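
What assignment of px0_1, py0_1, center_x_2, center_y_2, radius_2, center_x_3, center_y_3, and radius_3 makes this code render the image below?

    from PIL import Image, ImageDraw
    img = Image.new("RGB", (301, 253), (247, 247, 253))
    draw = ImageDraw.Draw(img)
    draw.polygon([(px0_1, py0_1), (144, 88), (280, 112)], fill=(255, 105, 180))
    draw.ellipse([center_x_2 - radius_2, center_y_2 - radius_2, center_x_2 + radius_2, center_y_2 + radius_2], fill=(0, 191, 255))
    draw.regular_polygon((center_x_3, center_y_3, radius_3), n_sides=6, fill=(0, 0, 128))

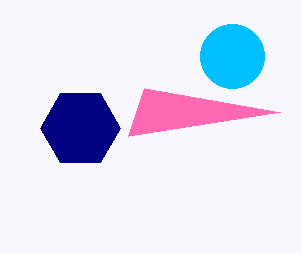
px0_1 = 128
py0_1 = 136
center_x_2 = 232
center_y_2 = 56
radius_2 = 32
center_x_3 = 80
center_y_3 = 128
radius_3 = 40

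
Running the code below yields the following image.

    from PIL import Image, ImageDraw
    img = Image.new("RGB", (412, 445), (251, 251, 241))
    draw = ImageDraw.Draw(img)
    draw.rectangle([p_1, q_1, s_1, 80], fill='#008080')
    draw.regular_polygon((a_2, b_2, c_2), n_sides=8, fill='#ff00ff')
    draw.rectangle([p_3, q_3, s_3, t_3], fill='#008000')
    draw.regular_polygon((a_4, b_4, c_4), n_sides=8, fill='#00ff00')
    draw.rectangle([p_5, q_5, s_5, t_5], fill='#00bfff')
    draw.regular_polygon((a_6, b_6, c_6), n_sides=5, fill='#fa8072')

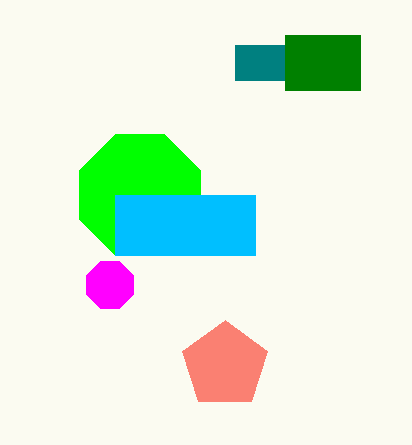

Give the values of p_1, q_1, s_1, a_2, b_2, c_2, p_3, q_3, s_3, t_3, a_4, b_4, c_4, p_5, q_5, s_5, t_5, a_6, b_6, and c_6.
p_1 = 235; q_1 = 45; s_1 = 285; a_2 = 110; b_2 = 285; c_2 = 25; p_3 = 285; q_3 = 35; s_3 = 360; t_3 = 90; a_4 = 140; b_4 = 195; c_4 = 65; p_5 = 115; q_5 = 195; s_5 = 255; t_5 = 255; a_6 = 225; b_6 = 365; c_6 = 45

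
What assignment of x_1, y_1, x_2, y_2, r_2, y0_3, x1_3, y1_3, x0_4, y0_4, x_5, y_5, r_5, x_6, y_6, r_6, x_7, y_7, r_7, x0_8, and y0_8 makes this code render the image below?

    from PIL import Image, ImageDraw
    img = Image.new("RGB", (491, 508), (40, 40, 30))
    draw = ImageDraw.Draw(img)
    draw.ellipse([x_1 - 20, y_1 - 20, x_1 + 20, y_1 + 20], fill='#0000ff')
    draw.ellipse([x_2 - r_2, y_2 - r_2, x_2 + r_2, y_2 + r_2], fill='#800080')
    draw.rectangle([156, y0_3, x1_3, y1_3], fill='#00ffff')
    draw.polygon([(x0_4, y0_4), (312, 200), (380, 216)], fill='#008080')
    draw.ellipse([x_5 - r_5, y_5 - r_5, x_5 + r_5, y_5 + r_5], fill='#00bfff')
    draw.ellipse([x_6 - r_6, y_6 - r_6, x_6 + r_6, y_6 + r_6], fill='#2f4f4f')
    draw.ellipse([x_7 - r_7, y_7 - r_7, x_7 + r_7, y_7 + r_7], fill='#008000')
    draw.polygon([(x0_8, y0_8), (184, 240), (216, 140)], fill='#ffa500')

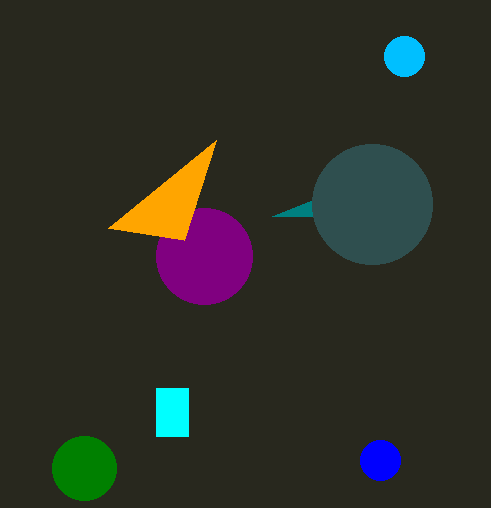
x_1 = 380; y_1 = 460; x_2 = 204; y_2 = 256; r_2 = 48; y0_3 = 388; x1_3 = 188; y1_3 = 436; x0_4 = 272; y0_4 = 216; x_5 = 404; y_5 = 56; r_5 = 20; x_6 = 372; y_6 = 204; r_6 = 60; x_7 = 84; y_7 = 468; r_7 = 32; x0_8 = 108; y0_8 = 228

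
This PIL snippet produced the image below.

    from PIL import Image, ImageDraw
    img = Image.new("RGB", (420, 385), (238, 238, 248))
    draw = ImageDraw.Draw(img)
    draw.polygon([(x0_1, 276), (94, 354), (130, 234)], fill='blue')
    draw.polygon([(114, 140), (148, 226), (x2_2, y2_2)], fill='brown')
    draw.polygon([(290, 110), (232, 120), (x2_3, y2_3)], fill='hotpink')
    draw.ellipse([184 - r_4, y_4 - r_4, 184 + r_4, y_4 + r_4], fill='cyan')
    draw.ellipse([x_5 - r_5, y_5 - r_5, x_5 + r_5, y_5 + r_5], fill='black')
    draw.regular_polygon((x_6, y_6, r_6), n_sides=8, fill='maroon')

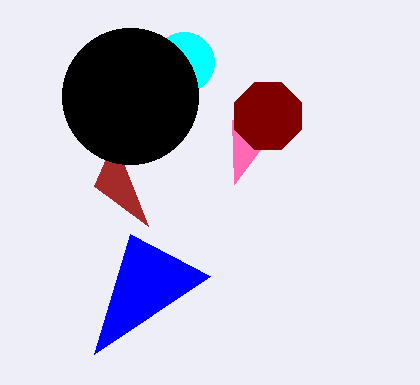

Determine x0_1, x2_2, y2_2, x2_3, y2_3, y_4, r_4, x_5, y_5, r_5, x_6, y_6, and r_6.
x0_1 = 210, x2_2 = 94, y2_2 = 186, x2_3 = 234, y2_3 = 184, y_4 = 62, r_4 = 30, x_5 = 130, y_5 = 96, r_5 = 68, x_6 = 268, y_6 = 116, r_6 = 36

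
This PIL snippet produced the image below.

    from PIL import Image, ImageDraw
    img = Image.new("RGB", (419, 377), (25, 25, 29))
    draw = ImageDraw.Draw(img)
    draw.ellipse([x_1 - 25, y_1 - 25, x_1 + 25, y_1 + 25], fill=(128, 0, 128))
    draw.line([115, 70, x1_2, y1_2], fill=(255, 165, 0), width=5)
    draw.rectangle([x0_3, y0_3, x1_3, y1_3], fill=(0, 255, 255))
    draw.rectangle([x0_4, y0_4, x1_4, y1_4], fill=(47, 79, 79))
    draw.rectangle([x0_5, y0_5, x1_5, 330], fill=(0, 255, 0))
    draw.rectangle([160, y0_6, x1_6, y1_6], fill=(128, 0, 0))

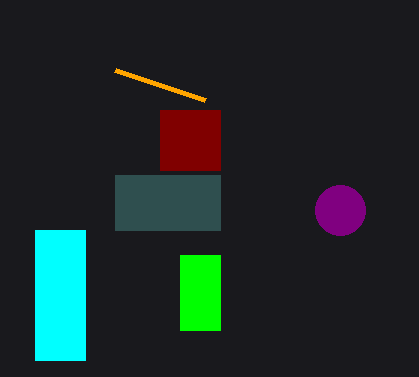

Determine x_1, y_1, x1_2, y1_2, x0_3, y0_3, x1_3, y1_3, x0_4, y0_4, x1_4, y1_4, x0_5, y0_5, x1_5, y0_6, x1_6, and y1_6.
x_1 = 340
y_1 = 210
x1_2 = 205
y1_2 = 100
x0_3 = 35
y0_3 = 230
x1_3 = 85
y1_3 = 360
x0_4 = 115
y0_4 = 175
x1_4 = 220
y1_4 = 230
x0_5 = 180
y0_5 = 255
x1_5 = 220
y0_6 = 110
x1_6 = 220
y1_6 = 170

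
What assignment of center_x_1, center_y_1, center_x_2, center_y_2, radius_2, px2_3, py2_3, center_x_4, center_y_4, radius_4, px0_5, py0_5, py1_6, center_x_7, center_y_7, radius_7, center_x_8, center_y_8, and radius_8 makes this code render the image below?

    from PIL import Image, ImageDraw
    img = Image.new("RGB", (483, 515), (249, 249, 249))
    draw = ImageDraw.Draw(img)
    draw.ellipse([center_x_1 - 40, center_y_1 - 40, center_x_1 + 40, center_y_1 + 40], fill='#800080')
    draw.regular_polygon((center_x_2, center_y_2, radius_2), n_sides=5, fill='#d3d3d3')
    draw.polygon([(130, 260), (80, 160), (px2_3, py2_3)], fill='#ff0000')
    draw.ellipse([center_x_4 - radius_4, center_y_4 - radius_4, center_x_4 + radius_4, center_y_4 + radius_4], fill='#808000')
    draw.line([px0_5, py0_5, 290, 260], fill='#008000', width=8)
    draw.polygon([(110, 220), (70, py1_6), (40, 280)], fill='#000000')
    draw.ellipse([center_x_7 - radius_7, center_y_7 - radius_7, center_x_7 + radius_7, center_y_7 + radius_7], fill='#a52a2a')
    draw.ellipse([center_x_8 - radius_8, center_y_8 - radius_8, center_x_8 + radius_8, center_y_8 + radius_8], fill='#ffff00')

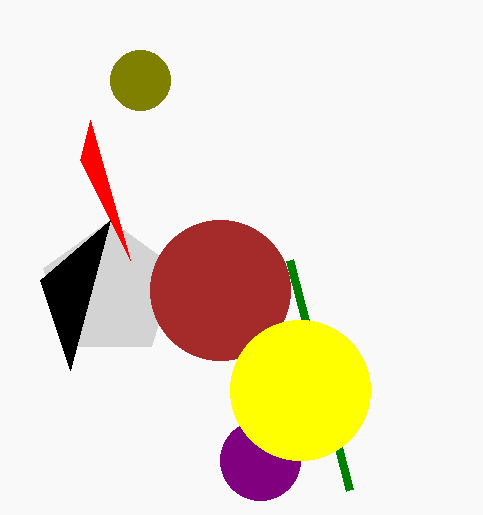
center_x_1 = 260; center_y_1 = 460; center_x_2 = 110; center_y_2 = 290; radius_2 = 70; px2_3 = 90; py2_3 = 120; center_x_4 = 140; center_y_4 = 80; radius_4 = 30; px0_5 = 350; py0_5 = 490; py1_6 = 370; center_x_7 = 220; center_y_7 = 290; radius_7 = 70; center_x_8 = 300; center_y_8 = 390; radius_8 = 70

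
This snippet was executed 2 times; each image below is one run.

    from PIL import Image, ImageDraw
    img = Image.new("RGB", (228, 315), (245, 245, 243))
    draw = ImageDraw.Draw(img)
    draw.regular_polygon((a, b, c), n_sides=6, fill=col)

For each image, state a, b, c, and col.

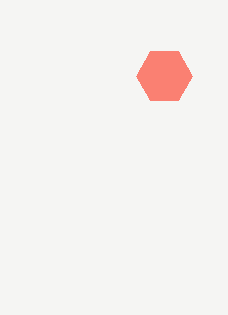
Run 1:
a = 164
b = 76
c = 28
col = 'salmon'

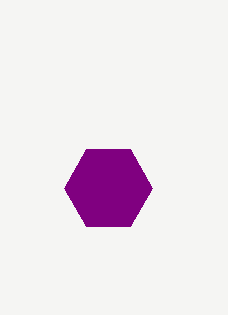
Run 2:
a = 108, b = 188, c = 44, col = 'purple'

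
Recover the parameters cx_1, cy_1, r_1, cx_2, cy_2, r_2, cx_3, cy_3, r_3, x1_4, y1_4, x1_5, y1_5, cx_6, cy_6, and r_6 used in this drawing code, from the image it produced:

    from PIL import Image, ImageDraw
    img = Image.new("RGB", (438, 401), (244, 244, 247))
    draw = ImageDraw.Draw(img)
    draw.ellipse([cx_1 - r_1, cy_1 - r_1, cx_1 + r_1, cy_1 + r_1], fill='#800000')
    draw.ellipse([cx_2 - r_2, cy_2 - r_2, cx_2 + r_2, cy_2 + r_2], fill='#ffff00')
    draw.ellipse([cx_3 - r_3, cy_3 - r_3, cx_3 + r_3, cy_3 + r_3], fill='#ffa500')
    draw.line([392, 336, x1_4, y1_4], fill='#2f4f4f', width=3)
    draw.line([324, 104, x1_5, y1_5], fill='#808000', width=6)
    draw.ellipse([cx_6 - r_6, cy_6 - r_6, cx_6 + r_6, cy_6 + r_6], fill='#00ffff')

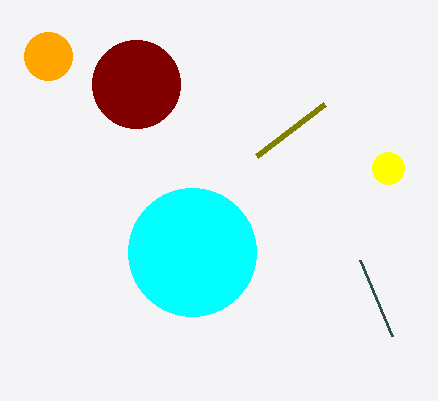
cx_1 = 136
cy_1 = 84
r_1 = 44
cx_2 = 388
cy_2 = 168
r_2 = 16
cx_3 = 48
cy_3 = 56
r_3 = 24
x1_4 = 360
y1_4 = 260
x1_5 = 256
y1_5 = 156
cx_6 = 192
cy_6 = 252
r_6 = 64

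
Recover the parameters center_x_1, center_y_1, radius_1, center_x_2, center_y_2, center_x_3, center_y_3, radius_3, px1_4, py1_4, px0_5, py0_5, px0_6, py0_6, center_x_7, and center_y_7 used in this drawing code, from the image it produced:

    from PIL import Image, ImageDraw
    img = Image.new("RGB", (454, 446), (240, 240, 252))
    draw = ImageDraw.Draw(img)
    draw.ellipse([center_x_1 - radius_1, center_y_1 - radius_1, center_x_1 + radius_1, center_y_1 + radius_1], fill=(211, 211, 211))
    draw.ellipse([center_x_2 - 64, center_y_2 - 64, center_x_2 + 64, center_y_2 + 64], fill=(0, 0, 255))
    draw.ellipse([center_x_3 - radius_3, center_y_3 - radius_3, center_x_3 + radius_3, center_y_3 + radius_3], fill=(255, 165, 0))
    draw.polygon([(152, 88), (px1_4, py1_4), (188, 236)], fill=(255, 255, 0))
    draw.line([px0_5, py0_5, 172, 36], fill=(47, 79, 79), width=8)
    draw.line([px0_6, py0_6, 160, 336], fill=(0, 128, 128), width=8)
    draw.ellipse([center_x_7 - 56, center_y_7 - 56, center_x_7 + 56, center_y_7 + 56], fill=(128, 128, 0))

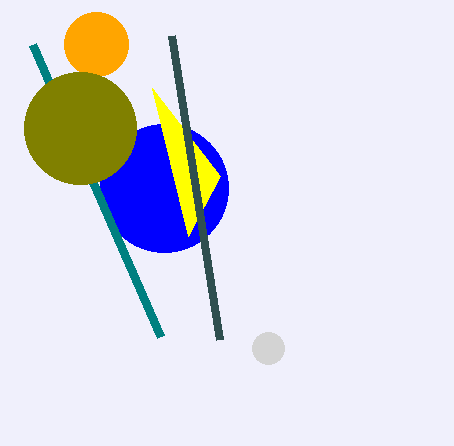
center_x_1 = 268; center_y_1 = 348; radius_1 = 16; center_x_2 = 164; center_y_2 = 188; center_x_3 = 96; center_y_3 = 44; radius_3 = 32; px1_4 = 220; py1_4 = 176; px0_5 = 220; py0_5 = 340; px0_6 = 32; py0_6 = 44; center_x_7 = 80; center_y_7 = 128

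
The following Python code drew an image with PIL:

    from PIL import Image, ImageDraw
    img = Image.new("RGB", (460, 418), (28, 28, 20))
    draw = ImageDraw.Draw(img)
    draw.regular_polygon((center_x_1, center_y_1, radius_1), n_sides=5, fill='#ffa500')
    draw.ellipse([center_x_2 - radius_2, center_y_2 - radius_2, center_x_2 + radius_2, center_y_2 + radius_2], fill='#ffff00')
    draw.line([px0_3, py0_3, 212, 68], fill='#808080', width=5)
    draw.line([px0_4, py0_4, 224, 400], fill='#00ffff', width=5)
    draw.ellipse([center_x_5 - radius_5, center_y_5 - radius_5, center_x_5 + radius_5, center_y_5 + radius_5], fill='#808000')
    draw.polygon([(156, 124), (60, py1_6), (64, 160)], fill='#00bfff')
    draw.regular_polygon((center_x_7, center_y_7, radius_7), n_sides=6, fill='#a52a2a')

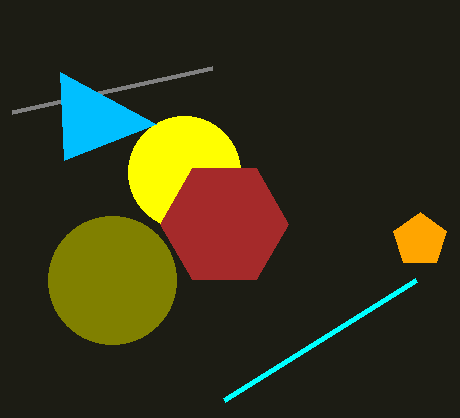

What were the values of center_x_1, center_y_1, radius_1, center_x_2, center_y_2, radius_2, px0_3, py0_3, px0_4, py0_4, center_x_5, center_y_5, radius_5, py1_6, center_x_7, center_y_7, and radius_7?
center_x_1 = 420
center_y_1 = 240
radius_1 = 28
center_x_2 = 184
center_y_2 = 172
radius_2 = 56
px0_3 = 12
py0_3 = 112
px0_4 = 416
py0_4 = 280
center_x_5 = 112
center_y_5 = 280
radius_5 = 64
py1_6 = 72
center_x_7 = 224
center_y_7 = 224
radius_7 = 64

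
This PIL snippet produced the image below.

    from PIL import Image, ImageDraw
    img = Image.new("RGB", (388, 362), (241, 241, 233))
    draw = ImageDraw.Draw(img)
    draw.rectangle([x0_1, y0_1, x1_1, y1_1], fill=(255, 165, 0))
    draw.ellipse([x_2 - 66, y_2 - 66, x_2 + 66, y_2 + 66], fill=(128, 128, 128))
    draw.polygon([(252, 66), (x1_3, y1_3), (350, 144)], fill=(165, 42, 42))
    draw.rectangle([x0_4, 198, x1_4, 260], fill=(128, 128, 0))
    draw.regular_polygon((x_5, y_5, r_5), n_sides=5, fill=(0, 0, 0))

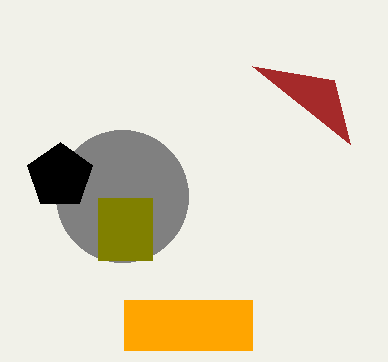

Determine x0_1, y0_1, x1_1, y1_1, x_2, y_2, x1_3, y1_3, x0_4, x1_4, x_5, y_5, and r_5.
x0_1 = 124, y0_1 = 300, x1_1 = 252, y1_1 = 350, x_2 = 122, y_2 = 196, x1_3 = 334, y1_3 = 80, x0_4 = 98, x1_4 = 152, x_5 = 60, y_5 = 176, r_5 = 34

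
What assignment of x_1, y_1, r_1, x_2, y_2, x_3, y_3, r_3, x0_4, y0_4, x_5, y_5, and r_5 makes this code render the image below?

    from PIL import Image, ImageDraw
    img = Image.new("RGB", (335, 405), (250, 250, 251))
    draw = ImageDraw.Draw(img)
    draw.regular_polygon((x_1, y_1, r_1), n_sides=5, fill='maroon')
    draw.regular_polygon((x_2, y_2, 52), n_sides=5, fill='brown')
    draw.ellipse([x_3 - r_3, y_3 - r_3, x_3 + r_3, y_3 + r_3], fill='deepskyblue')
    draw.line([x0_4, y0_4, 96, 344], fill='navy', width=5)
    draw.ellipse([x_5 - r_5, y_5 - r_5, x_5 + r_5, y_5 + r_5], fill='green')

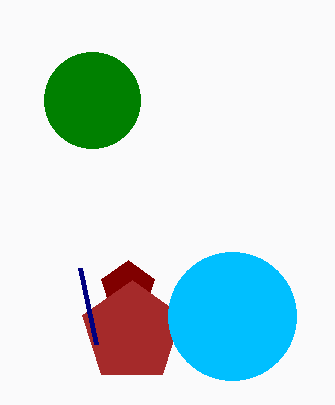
x_1 = 128; y_1 = 288; r_1 = 28; x_2 = 132; y_2 = 332; x_3 = 232; y_3 = 316; r_3 = 64; x0_4 = 80; y0_4 = 268; x_5 = 92; y_5 = 100; r_5 = 48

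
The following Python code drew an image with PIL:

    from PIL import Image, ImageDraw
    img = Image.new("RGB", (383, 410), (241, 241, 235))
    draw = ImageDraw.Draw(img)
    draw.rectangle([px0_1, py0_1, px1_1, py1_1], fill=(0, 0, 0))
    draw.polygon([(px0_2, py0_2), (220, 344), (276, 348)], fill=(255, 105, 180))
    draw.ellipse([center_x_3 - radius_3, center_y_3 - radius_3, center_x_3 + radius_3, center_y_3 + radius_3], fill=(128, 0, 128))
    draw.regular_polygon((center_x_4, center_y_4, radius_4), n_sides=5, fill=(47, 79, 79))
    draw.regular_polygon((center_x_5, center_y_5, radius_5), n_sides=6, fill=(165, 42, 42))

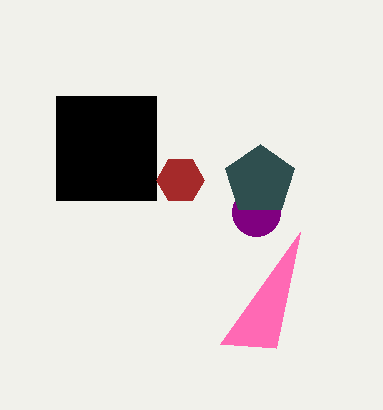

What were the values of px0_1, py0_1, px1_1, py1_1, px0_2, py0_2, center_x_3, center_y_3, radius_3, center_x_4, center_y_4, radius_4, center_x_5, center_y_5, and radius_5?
px0_1 = 56; py0_1 = 96; px1_1 = 156; py1_1 = 200; px0_2 = 300; py0_2 = 232; center_x_3 = 256; center_y_3 = 212; radius_3 = 24; center_x_4 = 260; center_y_4 = 180; radius_4 = 36; center_x_5 = 180; center_y_5 = 180; radius_5 = 24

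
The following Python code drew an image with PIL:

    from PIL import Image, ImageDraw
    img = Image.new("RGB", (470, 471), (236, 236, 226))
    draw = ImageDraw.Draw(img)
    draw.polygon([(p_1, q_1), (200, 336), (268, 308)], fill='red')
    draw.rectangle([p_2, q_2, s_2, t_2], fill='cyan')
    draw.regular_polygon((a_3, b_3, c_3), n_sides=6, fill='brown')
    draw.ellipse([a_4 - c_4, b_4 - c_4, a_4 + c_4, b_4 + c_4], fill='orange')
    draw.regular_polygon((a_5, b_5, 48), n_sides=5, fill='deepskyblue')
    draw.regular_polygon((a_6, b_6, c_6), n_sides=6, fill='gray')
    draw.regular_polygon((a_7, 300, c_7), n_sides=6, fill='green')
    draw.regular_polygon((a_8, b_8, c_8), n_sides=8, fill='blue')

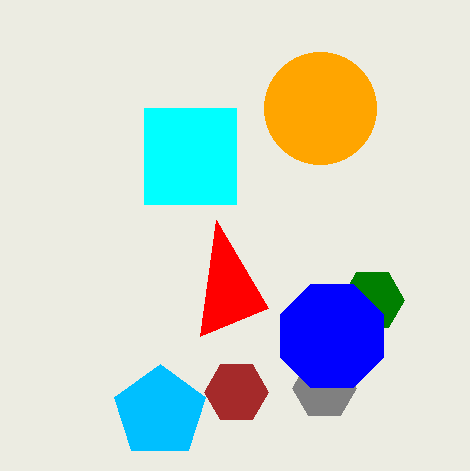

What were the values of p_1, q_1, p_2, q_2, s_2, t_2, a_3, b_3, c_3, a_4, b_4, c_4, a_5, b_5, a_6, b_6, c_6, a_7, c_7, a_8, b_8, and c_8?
p_1 = 216, q_1 = 220, p_2 = 144, q_2 = 108, s_2 = 236, t_2 = 204, a_3 = 236, b_3 = 392, c_3 = 32, a_4 = 320, b_4 = 108, c_4 = 56, a_5 = 160, b_5 = 412, a_6 = 324, b_6 = 388, c_6 = 32, a_7 = 372, c_7 = 32, a_8 = 332, b_8 = 336, c_8 = 56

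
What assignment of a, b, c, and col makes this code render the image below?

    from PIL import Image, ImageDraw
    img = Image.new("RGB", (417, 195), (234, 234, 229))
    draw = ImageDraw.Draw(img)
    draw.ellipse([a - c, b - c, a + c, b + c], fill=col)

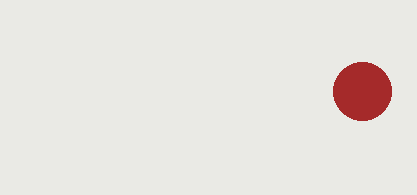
a = 362, b = 91, c = 29, col = 'brown'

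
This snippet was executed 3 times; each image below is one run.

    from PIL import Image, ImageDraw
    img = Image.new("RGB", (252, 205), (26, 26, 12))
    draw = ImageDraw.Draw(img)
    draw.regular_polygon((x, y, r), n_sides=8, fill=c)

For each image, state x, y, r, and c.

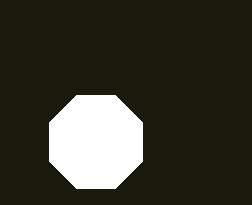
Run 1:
x = 96; y = 142; r = 50; c = 'white'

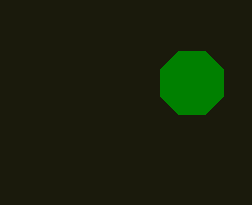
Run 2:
x = 192, y = 83, r = 34, c = 'green'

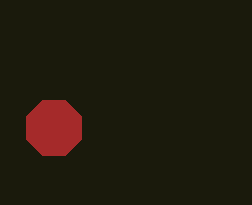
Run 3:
x = 54; y = 128; r = 30; c = 'brown'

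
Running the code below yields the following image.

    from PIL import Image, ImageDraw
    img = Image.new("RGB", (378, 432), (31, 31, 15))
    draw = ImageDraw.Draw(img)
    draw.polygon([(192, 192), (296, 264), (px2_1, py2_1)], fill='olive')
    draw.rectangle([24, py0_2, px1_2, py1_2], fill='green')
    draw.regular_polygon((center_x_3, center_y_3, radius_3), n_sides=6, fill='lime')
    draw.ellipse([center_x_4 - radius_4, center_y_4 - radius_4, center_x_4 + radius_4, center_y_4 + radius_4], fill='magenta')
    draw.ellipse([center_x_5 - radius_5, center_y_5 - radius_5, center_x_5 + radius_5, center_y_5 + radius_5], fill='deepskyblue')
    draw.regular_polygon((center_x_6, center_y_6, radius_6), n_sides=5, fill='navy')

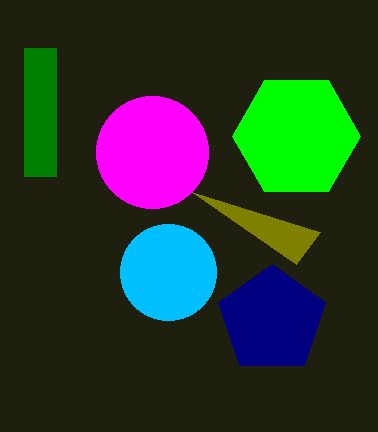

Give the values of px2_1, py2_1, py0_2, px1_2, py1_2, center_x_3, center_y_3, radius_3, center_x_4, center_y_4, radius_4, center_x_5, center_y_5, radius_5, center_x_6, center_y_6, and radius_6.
px2_1 = 320, py2_1 = 232, py0_2 = 48, px1_2 = 56, py1_2 = 176, center_x_3 = 296, center_y_3 = 136, radius_3 = 64, center_x_4 = 152, center_y_4 = 152, radius_4 = 56, center_x_5 = 168, center_y_5 = 272, radius_5 = 48, center_x_6 = 272, center_y_6 = 320, radius_6 = 56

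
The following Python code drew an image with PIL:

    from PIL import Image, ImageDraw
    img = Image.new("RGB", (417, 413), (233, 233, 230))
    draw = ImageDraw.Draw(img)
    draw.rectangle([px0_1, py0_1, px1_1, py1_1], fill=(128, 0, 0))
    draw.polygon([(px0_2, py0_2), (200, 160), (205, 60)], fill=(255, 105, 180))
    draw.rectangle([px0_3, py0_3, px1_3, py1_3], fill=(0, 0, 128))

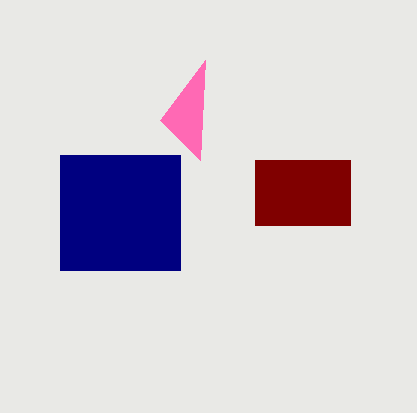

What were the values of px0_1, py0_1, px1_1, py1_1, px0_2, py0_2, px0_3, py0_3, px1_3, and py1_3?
px0_1 = 255; py0_1 = 160; px1_1 = 350; py1_1 = 225; px0_2 = 160; py0_2 = 120; px0_3 = 60; py0_3 = 155; px1_3 = 180; py1_3 = 270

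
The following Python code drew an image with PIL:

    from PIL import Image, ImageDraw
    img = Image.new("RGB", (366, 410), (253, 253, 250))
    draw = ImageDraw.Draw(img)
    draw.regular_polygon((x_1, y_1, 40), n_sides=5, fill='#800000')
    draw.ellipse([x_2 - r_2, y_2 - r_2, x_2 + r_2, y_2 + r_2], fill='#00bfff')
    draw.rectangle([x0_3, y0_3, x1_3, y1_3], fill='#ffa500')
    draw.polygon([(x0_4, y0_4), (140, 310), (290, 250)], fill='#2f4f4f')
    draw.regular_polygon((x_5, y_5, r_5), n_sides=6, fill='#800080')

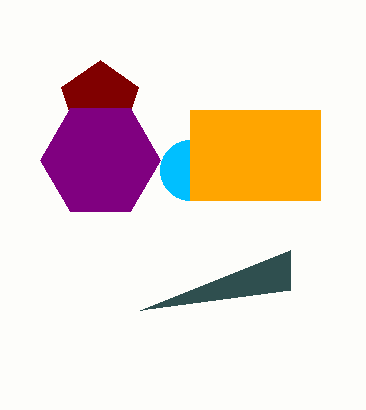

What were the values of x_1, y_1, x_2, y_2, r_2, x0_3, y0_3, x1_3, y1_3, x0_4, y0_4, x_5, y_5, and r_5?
x_1 = 100; y_1 = 100; x_2 = 190; y_2 = 170; r_2 = 30; x0_3 = 190; y0_3 = 110; x1_3 = 320; y1_3 = 200; x0_4 = 290; y0_4 = 290; x_5 = 100; y_5 = 160; r_5 = 60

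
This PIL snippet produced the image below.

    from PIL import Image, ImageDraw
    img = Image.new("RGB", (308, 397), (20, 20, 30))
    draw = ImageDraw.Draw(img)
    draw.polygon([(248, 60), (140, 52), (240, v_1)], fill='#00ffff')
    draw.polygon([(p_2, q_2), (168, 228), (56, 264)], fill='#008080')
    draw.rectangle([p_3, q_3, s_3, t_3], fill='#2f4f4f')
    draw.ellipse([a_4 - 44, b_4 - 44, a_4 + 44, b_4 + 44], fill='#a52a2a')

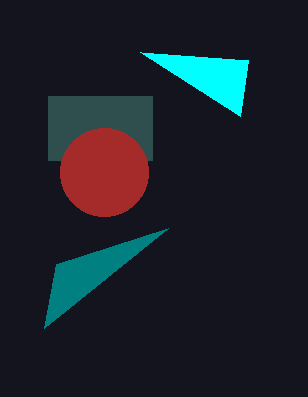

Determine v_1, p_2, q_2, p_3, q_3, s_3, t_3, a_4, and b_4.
v_1 = 116
p_2 = 44
q_2 = 328
p_3 = 48
q_3 = 96
s_3 = 152
t_3 = 160
a_4 = 104
b_4 = 172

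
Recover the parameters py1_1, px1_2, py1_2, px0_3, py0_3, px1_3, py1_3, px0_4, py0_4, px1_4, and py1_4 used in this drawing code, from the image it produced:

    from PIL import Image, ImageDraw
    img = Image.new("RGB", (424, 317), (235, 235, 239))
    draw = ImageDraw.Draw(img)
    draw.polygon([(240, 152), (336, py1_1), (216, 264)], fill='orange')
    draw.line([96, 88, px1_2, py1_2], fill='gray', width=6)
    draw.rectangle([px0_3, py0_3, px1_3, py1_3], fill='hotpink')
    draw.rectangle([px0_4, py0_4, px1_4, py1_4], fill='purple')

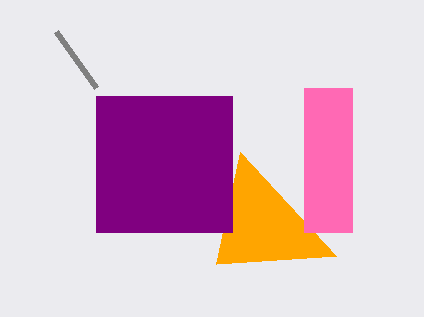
py1_1 = 256
px1_2 = 56
py1_2 = 32
px0_3 = 304
py0_3 = 88
px1_3 = 352
py1_3 = 232
px0_4 = 96
py0_4 = 96
px1_4 = 232
py1_4 = 232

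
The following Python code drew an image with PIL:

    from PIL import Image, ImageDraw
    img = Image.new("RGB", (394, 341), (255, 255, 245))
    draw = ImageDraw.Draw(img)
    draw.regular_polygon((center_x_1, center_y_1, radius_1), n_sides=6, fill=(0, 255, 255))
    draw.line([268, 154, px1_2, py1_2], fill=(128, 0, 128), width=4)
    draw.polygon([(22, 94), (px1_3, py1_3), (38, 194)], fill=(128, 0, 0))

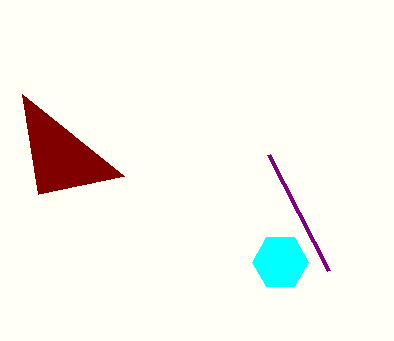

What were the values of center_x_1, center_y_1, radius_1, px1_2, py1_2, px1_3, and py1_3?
center_x_1 = 280; center_y_1 = 262; radius_1 = 28; px1_2 = 328; py1_2 = 270; px1_3 = 124; py1_3 = 176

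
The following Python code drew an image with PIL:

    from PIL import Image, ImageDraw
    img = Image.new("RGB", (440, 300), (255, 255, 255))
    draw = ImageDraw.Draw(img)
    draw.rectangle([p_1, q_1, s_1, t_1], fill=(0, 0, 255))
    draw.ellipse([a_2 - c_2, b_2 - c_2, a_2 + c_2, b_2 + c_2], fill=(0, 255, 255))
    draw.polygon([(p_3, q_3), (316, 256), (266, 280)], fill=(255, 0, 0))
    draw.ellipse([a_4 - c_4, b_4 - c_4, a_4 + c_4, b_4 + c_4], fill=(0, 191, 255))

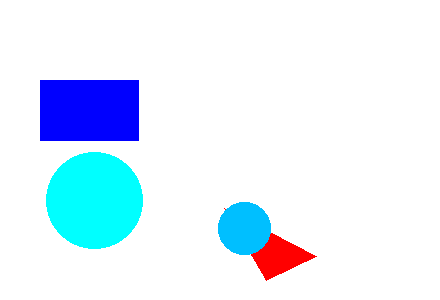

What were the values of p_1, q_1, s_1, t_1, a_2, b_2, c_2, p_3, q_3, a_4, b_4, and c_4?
p_1 = 40; q_1 = 80; s_1 = 138; t_1 = 140; a_2 = 94; b_2 = 200; c_2 = 48; p_3 = 224; q_3 = 208; a_4 = 244; b_4 = 228; c_4 = 26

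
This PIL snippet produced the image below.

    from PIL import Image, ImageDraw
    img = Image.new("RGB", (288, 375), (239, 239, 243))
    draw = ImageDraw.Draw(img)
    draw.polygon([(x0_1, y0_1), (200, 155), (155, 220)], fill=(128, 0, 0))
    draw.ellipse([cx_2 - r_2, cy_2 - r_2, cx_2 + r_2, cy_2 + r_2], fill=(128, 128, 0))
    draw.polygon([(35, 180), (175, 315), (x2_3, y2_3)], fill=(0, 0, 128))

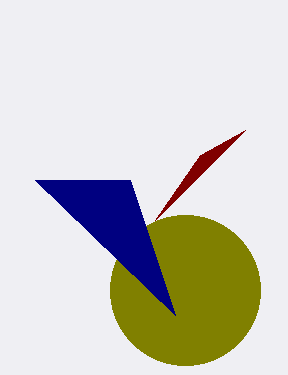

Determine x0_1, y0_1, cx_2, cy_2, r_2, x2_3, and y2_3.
x0_1 = 245, y0_1 = 130, cx_2 = 185, cy_2 = 290, r_2 = 75, x2_3 = 130, y2_3 = 180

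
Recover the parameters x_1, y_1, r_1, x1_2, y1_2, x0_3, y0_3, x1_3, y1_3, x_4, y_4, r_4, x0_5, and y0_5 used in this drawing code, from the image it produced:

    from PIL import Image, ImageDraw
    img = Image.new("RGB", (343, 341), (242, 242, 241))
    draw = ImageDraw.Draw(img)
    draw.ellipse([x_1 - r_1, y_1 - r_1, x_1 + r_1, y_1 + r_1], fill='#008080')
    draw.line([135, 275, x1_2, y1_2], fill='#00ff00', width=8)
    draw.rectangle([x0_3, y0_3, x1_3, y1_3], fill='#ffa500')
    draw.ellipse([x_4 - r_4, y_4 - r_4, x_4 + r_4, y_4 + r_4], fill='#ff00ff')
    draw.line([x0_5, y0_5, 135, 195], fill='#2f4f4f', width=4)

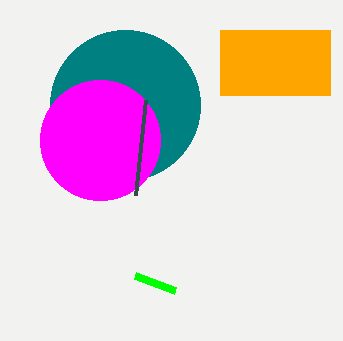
x_1 = 125; y_1 = 105; r_1 = 75; x1_2 = 175; y1_2 = 290; x0_3 = 220; y0_3 = 30; x1_3 = 330; y1_3 = 95; x_4 = 100; y_4 = 140; r_4 = 60; x0_5 = 145; y0_5 = 100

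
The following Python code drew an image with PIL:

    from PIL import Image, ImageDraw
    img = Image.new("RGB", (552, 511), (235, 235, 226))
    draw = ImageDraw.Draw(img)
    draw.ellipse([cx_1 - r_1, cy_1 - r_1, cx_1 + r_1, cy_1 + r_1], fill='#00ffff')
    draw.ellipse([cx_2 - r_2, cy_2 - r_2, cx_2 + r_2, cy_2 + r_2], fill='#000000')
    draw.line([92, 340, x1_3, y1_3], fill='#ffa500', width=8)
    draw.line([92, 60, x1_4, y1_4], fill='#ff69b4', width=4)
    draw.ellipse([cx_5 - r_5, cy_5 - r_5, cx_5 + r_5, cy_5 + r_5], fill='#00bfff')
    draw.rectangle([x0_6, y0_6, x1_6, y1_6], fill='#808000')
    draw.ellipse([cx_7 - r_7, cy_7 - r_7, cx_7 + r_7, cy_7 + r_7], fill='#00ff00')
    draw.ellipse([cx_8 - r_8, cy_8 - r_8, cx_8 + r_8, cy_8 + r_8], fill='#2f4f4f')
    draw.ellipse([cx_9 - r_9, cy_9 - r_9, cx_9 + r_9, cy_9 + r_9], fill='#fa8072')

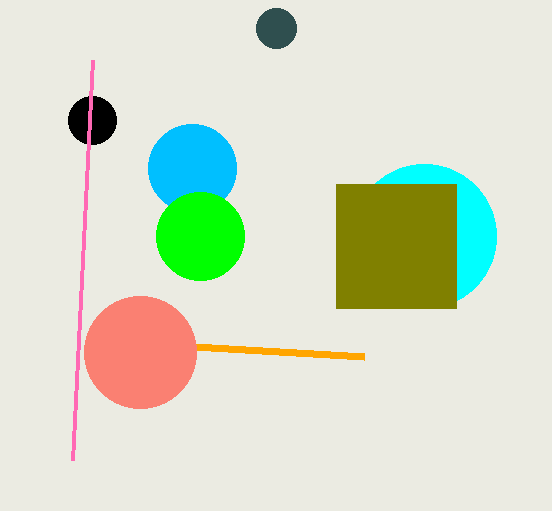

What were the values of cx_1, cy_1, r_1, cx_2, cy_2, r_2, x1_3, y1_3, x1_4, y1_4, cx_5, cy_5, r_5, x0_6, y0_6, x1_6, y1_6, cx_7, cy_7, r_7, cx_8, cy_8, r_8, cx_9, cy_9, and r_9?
cx_1 = 424, cy_1 = 236, r_1 = 72, cx_2 = 92, cy_2 = 120, r_2 = 24, x1_3 = 364, y1_3 = 356, x1_4 = 72, y1_4 = 460, cx_5 = 192, cy_5 = 168, r_5 = 44, x0_6 = 336, y0_6 = 184, x1_6 = 456, y1_6 = 308, cx_7 = 200, cy_7 = 236, r_7 = 44, cx_8 = 276, cy_8 = 28, r_8 = 20, cx_9 = 140, cy_9 = 352, r_9 = 56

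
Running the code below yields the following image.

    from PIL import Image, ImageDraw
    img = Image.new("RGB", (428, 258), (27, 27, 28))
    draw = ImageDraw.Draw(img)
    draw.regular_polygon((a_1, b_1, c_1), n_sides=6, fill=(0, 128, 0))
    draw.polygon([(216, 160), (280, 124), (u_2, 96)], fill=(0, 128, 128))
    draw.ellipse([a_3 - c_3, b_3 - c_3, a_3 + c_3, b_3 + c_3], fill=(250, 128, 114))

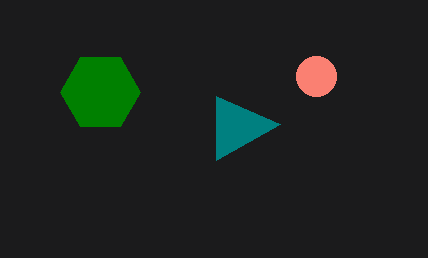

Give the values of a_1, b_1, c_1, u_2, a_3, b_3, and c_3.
a_1 = 100, b_1 = 92, c_1 = 40, u_2 = 216, a_3 = 316, b_3 = 76, c_3 = 20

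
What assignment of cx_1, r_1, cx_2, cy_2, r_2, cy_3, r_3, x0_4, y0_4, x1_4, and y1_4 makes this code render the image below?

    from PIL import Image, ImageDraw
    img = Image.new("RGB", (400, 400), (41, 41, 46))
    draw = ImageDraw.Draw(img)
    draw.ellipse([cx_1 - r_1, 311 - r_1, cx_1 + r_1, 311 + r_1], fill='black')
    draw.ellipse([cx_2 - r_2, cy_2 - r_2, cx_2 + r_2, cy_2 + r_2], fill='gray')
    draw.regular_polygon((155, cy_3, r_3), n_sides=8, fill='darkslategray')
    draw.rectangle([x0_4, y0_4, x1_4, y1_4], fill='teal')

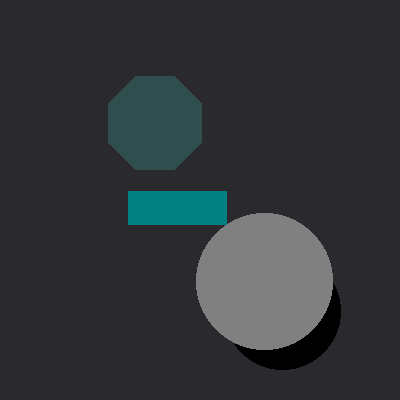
cx_1 = 282; r_1 = 58; cx_2 = 264; cy_2 = 281; r_2 = 68; cy_3 = 123; r_3 = 50; x0_4 = 128; y0_4 = 191; x1_4 = 226; y1_4 = 224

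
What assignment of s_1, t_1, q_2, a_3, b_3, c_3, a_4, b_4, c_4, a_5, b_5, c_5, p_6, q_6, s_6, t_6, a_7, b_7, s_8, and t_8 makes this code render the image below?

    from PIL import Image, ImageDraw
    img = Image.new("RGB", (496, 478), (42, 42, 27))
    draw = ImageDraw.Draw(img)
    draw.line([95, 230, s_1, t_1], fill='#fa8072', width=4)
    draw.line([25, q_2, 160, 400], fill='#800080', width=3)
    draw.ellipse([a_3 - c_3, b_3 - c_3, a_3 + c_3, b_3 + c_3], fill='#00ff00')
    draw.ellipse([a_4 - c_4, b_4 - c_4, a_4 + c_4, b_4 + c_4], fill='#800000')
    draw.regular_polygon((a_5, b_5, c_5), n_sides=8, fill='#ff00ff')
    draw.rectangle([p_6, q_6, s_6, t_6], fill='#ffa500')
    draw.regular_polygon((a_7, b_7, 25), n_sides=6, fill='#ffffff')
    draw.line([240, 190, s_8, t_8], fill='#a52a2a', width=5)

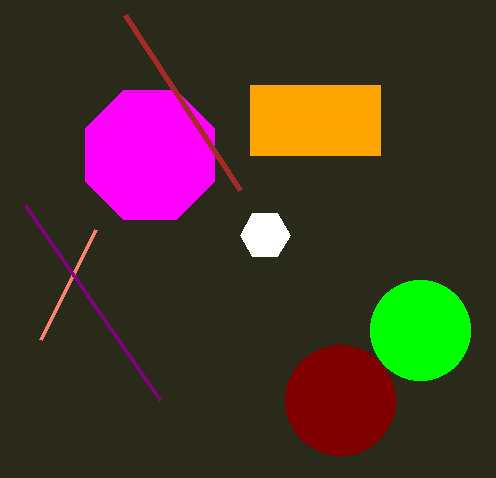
s_1 = 40, t_1 = 340, q_2 = 205, a_3 = 420, b_3 = 330, c_3 = 50, a_4 = 340, b_4 = 400, c_4 = 55, a_5 = 150, b_5 = 155, c_5 = 70, p_6 = 250, q_6 = 85, s_6 = 380, t_6 = 155, a_7 = 265, b_7 = 235, s_8 = 125, t_8 = 15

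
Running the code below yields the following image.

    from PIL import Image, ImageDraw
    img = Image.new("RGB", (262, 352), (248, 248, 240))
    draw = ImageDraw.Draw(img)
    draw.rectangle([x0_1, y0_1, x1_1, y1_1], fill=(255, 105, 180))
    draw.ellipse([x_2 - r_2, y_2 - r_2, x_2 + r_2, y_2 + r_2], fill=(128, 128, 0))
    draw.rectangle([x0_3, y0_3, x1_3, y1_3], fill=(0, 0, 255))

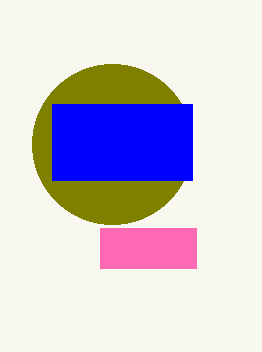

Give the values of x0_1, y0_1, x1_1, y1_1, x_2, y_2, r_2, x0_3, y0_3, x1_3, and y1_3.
x0_1 = 100; y0_1 = 228; x1_1 = 196; y1_1 = 268; x_2 = 112; y_2 = 144; r_2 = 80; x0_3 = 52; y0_3 = 104; x1_3 = 192; y1_3 = 180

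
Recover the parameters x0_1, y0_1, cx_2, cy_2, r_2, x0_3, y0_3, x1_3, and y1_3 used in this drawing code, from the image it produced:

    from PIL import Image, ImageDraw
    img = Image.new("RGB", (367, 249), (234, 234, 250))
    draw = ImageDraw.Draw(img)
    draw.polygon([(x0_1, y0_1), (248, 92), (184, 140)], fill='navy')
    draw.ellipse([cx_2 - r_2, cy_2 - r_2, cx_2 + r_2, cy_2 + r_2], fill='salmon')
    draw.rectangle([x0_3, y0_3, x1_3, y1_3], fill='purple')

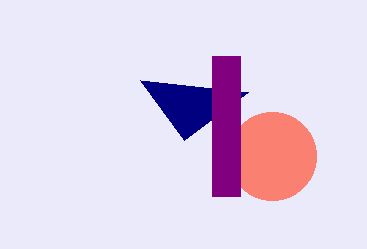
x0_1 = 140; y0_1 = 80; cx_2 = 272; cy_2 = 156; r_2 = 44; x0_3 = 212; y0_3 = 56; x1_3 = 240; y1_3 = 196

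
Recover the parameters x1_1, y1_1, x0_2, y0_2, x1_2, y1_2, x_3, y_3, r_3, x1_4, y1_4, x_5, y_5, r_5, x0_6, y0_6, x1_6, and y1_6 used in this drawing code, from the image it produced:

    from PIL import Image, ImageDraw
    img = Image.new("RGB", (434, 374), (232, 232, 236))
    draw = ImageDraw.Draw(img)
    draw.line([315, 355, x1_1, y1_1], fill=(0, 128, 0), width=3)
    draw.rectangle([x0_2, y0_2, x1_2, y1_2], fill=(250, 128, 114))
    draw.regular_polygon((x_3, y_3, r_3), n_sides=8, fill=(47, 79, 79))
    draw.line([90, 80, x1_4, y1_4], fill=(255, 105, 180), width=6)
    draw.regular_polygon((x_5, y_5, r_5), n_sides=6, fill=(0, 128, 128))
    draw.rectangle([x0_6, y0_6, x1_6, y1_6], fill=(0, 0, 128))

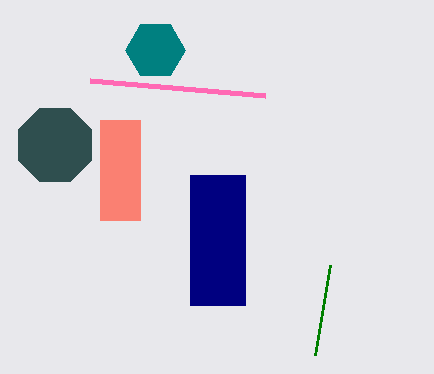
x1_1 = 330
y1_1 = 265
x0_2 = 100
y0_2 = 120
x1_2 = 140
y1_2 = 220
x_3 = 55
y_3 = 145
r_3 = 40
x1_4 = 265
y1_4 = 95
x_5 = 155
y_5 = 50
r_5 = 30
x0_6 = 190
y0_6 = 175
x1_6 = 245
y1_6 = 305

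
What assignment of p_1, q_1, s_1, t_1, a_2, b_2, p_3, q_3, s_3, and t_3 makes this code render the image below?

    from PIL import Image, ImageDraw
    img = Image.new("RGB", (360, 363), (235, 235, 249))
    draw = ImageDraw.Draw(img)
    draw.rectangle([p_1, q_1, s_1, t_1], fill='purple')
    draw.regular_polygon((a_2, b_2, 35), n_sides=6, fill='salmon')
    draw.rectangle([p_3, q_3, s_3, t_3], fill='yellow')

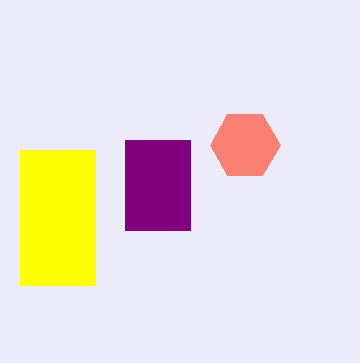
p_1 = 125; q_1 = 140; s_1 = 190; t_1 = 230; a_2 = 245; b_2 = 145; p_3 = 20; q_3 = 150; s_3 = 95; t_3 = 285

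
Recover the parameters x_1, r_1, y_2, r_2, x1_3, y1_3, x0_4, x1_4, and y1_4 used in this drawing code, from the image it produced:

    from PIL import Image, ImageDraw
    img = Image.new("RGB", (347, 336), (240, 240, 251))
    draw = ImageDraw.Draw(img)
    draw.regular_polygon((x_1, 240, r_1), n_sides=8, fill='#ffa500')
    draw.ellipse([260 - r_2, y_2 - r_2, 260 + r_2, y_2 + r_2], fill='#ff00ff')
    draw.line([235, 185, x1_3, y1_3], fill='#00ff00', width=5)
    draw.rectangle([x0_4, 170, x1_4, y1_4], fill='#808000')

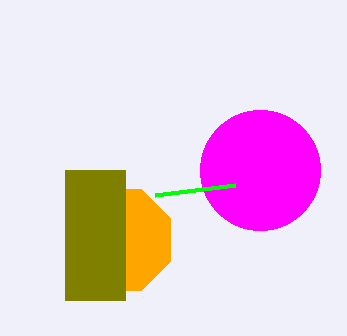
x_1 = 120
r_1 = 55
y_2 = 170
r_2 = 60
x1_3 = 155
y1_3 = 195
x0_4 = 65
x1_4 = 125
y1_4 = 300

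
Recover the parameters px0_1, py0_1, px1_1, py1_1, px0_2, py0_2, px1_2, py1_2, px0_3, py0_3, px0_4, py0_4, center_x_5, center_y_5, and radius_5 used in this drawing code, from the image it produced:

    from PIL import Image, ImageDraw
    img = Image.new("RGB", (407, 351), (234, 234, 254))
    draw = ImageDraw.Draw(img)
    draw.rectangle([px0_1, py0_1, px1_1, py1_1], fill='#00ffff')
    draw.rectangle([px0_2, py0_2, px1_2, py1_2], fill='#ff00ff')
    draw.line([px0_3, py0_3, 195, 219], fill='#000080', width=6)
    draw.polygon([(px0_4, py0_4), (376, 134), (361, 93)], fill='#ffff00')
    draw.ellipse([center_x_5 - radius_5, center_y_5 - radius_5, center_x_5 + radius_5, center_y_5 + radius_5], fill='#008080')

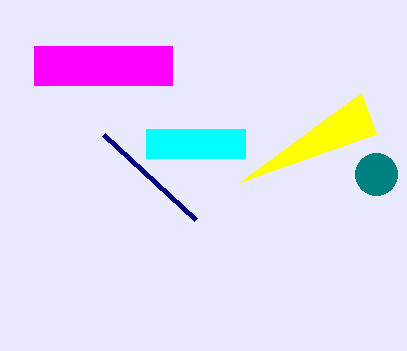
px0_1 = 146; py0_1 = 129; px1_1 = 245; py1_1 = 158; px0_2 = 34; py0_2 = 46; px1_2 = 172; py1_2 = 85; px0_3 = 103; py0_3 = 134; px0_4 = 240; py0_4 = 182; center_x_5 = 376; center_y_5 = 174; radius_5 = 21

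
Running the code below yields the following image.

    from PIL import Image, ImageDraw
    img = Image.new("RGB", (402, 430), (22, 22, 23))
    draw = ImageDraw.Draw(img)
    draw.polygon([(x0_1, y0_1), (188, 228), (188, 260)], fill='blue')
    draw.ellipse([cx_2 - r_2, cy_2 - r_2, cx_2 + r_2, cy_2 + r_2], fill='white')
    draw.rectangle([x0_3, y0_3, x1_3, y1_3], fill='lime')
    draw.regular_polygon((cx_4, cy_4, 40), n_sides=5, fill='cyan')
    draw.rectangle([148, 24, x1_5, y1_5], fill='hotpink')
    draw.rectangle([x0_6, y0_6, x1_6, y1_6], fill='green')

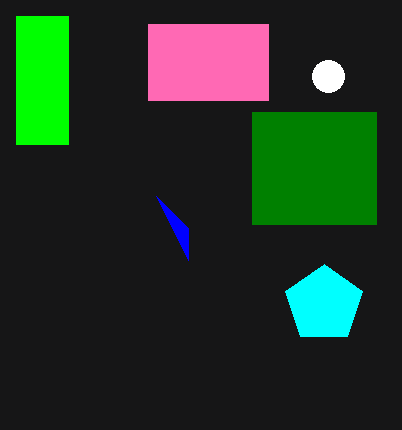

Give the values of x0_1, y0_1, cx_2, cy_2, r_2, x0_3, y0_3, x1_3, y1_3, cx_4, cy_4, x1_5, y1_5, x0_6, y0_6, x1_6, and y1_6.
x0_1 = 156; y0_1 = 196; cx_2 = 328; cy_2 = 76; r_2 = 16; x0_3 = 16; y0_3 = 16; x1_3 = 68; y1_3 = 144; cx_4 = 324; cy_4 = 304; x1_5 = 268; y1_5 = 100; x0_6 = 252; y0_6 = 112; x1_6 = 376; y1_6 = 224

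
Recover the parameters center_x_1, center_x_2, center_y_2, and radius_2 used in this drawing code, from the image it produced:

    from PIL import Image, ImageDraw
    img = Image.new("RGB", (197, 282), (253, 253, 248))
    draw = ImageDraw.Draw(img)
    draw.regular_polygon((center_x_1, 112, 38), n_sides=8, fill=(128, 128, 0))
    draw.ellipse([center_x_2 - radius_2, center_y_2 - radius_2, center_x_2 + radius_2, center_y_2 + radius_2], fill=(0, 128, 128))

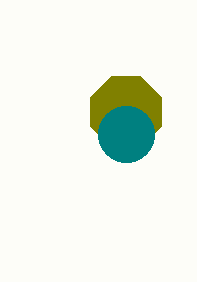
center_x_1 = 126, center_x_2 = 126, center_y_2 = 134, radius_2 = 28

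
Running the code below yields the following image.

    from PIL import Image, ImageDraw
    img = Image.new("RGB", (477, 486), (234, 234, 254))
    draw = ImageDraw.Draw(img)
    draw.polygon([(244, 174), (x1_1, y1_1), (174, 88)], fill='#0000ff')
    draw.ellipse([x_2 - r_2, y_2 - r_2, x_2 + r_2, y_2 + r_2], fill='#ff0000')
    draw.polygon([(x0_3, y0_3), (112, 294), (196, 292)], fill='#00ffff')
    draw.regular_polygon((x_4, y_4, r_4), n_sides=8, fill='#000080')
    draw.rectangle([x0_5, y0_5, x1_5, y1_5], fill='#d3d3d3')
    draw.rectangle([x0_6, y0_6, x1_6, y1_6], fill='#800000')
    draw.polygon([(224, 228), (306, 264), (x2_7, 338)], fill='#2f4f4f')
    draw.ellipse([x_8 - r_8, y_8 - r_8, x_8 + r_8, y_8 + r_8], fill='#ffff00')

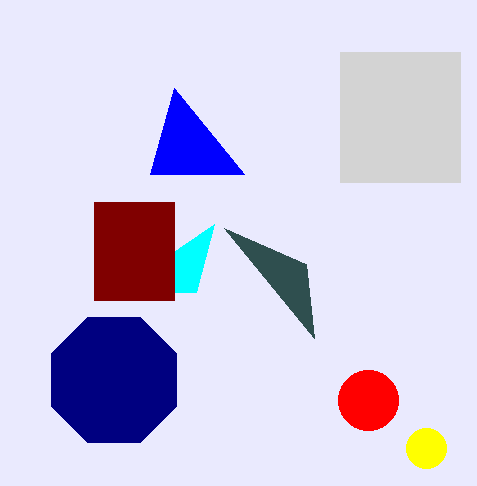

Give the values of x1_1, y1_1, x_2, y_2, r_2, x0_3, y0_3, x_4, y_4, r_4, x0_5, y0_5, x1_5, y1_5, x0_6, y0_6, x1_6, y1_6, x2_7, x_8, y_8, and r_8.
x1_1 = 150, y1_1 = 174, x_2 = 368, y_2 = 400, r_2 = 30, x0_3 = 214, y0_3 = 224, x_4 = 114, y_4 = 380, r_4 = 68, x0_5 = 340, y0_5 = 52, x1_5 = 460, y1_5 = 182, x0_6 = 94, y0_6 = 202, x1_6 = 174, y1_6 = 300, x2_7 = 314, x_8 = 426, y_8 = 448, r_8 = 20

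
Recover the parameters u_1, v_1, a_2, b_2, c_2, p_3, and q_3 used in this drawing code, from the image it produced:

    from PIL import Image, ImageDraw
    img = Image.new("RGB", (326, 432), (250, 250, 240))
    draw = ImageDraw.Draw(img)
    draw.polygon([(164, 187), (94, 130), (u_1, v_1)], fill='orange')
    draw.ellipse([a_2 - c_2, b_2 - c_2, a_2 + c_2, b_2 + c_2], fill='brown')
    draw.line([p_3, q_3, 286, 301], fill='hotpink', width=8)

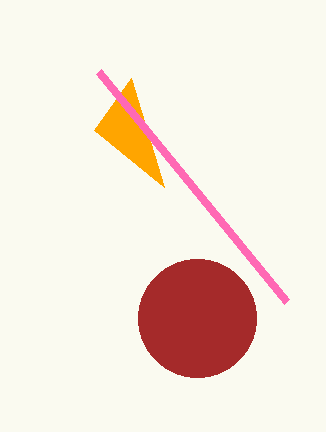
u_1 = 131
v_1 = 78
a_2 = 197
b_2 = 318
c_2 = 59
p_3 = 98
q_3 = 71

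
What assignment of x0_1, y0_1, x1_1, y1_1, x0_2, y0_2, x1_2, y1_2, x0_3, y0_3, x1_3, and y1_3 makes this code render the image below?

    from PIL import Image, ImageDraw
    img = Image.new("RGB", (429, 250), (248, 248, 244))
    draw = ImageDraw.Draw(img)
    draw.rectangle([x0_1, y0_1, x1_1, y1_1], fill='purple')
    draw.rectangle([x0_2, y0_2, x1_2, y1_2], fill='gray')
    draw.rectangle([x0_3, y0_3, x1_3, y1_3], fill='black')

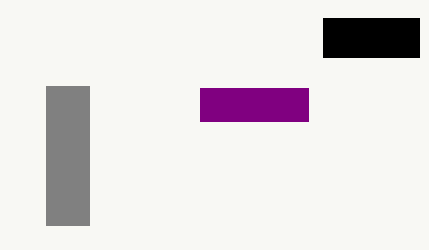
x0_1 = 200
y0_1 = 88
x1_1 = 308
y1_1 = 121
x0_2 = 46
y0_2 = 86
x1_2 = 89
y1_2 = 225
x0_3 = 323
y0_3 = 18
x1_3 = 419
y1_3 = 57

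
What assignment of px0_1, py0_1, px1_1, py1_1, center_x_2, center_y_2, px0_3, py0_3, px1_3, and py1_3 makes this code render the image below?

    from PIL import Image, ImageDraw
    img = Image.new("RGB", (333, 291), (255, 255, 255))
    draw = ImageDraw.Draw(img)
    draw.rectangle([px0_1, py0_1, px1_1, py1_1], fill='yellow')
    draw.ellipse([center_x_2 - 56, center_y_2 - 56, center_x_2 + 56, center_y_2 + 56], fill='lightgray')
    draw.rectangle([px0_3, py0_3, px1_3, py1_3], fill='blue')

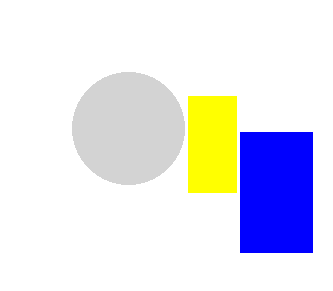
px0_1 = 188, py0_1 = 96, px1_1 = 236, py1_1 = 192, center_x_2 = 128, center_y_2 = 128, px0_3 = 240, py0_3 = 132, px1_3 = 312, py1_3 = 252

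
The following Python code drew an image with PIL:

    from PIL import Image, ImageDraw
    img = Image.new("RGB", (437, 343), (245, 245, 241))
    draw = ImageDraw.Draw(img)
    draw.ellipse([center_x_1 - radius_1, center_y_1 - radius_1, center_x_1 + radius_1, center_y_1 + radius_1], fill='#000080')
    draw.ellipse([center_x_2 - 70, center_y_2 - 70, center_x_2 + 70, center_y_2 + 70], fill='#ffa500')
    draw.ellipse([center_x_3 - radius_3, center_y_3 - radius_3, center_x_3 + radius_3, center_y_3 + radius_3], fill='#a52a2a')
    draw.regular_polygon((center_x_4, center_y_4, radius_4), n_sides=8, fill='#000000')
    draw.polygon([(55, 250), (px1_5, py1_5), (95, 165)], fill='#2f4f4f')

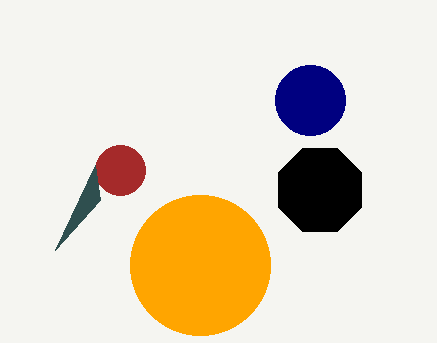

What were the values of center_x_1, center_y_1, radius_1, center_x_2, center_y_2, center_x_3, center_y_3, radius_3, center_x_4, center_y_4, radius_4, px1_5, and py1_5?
center_x_1 = 310, center_y_1 = 100, radius_1 = 35, center_x_2 = 200, center_y_2 = 265, center_x_3 = 120, center_y_3 = 170, radius_3 = 25, center_x_4 = 320, center_y_4 = 190, radius_4 = 45, px1_5 = 100, py1_5 = 200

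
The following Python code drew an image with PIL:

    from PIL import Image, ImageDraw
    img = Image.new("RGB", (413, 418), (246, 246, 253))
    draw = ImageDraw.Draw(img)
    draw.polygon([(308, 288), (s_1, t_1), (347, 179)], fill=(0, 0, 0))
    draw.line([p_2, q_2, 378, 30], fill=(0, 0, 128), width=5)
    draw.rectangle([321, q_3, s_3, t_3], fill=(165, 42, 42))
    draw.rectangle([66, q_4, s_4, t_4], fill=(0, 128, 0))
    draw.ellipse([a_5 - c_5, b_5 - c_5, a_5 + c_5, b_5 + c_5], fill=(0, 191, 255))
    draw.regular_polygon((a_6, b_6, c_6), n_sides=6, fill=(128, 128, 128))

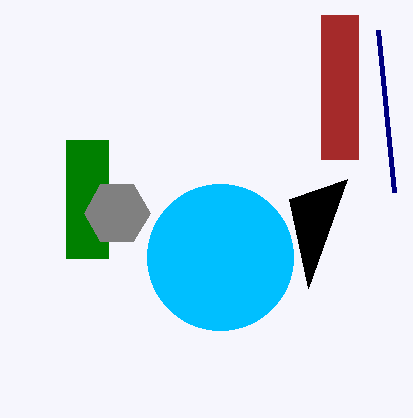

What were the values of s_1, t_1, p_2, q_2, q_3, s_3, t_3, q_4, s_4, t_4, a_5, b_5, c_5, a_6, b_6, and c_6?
s_1 = 289
t_1 = 199
p_2 = 394
q_2 = 192
q_3 = 15
s_3 = 358
t_3 = 159
q_4 = 140
s_4 = 108
t_4 = 258
a_5 = 220
b_5 = 257
c_5 = 73
a_6 = 117
b_6 = 213
c_6 = 33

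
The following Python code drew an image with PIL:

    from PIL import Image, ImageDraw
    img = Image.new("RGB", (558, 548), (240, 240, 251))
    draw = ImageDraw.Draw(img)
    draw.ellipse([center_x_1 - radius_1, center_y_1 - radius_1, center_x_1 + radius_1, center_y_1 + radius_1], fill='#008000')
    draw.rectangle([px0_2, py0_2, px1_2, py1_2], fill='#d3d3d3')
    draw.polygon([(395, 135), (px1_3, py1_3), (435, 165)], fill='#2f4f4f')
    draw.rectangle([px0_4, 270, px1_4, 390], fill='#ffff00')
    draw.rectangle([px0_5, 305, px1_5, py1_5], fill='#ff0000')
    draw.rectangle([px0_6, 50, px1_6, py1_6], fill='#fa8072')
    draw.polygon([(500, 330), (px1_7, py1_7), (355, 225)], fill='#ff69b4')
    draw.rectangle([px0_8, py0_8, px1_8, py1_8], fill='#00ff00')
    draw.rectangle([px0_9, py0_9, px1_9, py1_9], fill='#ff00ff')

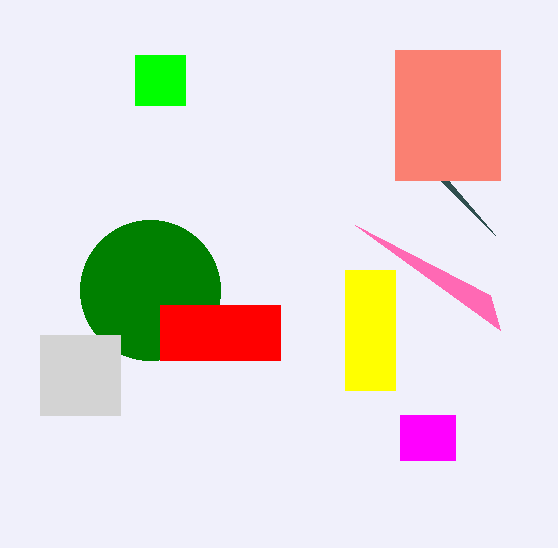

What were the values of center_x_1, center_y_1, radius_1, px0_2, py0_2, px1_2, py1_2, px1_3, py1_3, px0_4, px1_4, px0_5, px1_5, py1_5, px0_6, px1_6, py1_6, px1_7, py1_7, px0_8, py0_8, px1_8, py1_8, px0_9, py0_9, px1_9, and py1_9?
center_x_1 = 150
center_y_1 = 290
radius_1 = 70
px0_2 = 40
py0_2 = 335
px1_2 = 120
py1_2 = 415
px1_3 = 495
py1_3 = 235
px0_4 = 345
px1_4 = 395
px0_5 = 160
px1_5 = 280
py1_5 = 360
px0_6 = 395
px1_6 = 500
py1_6 = 180
px1_7 = 490
py1_7 = 295
px0_8 = 135
py0_8 = 55
px1_8 = 185
py1_8 = 105
px0_9 = 400
py0_9 = 415
px1_9 = 455
py1_9 = 460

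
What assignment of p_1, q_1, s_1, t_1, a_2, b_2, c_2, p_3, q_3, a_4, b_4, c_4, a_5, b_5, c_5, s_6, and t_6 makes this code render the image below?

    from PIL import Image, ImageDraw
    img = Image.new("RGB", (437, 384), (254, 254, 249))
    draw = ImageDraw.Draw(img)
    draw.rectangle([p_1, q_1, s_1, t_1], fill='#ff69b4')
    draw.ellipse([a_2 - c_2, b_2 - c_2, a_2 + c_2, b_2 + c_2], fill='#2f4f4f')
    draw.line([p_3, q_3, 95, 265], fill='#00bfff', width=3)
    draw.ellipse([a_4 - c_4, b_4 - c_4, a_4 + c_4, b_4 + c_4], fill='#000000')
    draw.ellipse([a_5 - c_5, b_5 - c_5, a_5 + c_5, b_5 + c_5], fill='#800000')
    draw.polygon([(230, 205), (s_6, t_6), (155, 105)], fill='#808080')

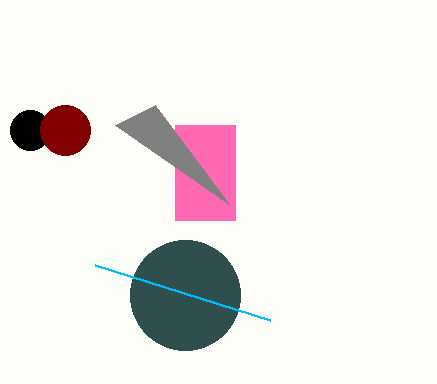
p_1 = 175; q_1 = 125; s_1 = 235; t_1 = 220; a_2 = 185; b_2 = 295; c_2 = 55; p_3 = 270; q_3 = 320; a_4 = 30; b_4 = 130; c_4 = 20; a_5 = 65; b_5 = 130; c_5 = 25; s_6 = 115; t_6 = 125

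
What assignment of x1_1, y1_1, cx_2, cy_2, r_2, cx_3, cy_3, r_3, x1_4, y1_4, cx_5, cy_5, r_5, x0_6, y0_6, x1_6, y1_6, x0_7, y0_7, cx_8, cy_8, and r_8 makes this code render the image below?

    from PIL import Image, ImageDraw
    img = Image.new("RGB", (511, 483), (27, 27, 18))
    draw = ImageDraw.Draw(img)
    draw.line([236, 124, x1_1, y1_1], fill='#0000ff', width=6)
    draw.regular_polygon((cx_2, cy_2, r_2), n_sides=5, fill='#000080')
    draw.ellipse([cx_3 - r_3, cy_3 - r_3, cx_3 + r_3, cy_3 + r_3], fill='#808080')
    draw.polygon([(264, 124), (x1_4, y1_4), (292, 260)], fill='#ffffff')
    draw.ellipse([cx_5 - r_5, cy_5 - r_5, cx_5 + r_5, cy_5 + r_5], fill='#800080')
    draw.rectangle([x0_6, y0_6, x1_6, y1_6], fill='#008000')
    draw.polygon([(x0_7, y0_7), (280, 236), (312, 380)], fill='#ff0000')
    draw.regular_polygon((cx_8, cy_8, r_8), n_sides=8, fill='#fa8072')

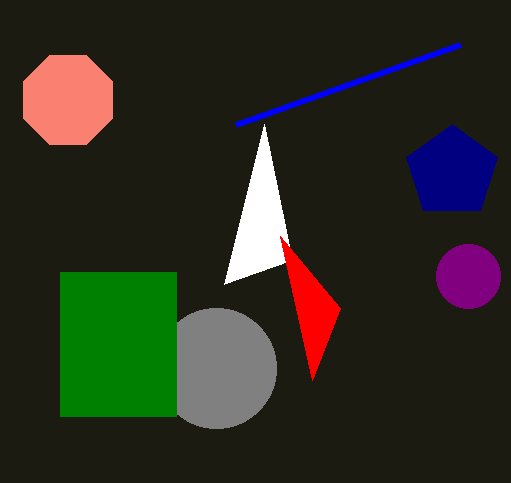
x1_1 = 460, y1_1 = 44, cx_2 = 452, cy_2 = 172, r_2 = 48, cx_3 = 216, cy_3 = 368, r_3 = 60, x1_4 = 224, y1_4 = 284, cx_5 = 468, cy_5 = 276, r_5 = 32, x0_6 = 60, y0_6 = 272, x1_6 = 176, y1_6 = 416, x0_7 = 340, y0_7 = 308, cx_8 = 68, cy_8 = 100, r_8 = 48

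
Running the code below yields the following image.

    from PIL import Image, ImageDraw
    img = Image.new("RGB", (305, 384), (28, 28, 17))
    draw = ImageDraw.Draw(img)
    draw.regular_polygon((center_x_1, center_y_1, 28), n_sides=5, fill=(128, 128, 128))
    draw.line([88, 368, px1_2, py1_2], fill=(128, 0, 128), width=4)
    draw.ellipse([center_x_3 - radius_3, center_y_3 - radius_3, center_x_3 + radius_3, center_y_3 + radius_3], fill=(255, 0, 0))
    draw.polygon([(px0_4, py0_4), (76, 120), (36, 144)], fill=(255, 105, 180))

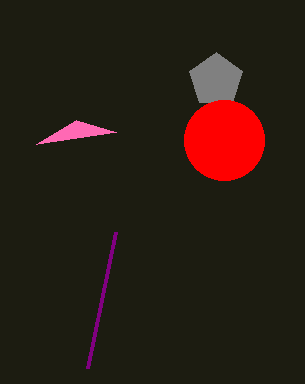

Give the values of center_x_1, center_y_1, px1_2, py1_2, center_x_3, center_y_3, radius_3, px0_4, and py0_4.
center_x_1 = 216
center_y_1 = 80
px1_2 = 116
py1_2 = 232
center_x_3 = 224
center_y_3 = 140
radius_3 = 40
px0_4 = 116
py0_4 = 132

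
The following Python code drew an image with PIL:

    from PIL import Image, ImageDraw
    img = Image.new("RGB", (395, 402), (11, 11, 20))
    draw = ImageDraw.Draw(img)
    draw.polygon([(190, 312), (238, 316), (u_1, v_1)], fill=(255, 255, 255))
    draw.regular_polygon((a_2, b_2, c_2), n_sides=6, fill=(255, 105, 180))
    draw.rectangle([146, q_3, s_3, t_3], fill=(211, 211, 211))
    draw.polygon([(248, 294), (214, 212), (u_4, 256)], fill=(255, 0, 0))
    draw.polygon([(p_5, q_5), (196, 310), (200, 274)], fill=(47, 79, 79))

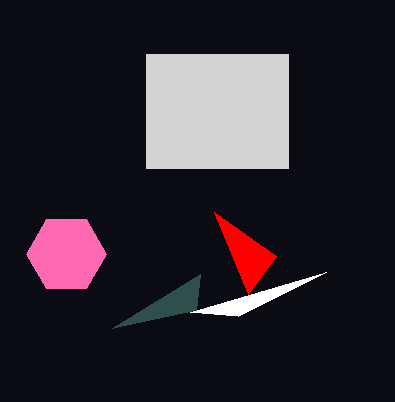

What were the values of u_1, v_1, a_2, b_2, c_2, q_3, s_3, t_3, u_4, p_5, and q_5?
u_1 = 326
v_1 = 272
a_2 = 66
b_2 = 254
c_2 = 40
q_3 = 54
s_3 = 288
t_3 = 168
u_4 = 276
p_5 = 112
q_5 = 328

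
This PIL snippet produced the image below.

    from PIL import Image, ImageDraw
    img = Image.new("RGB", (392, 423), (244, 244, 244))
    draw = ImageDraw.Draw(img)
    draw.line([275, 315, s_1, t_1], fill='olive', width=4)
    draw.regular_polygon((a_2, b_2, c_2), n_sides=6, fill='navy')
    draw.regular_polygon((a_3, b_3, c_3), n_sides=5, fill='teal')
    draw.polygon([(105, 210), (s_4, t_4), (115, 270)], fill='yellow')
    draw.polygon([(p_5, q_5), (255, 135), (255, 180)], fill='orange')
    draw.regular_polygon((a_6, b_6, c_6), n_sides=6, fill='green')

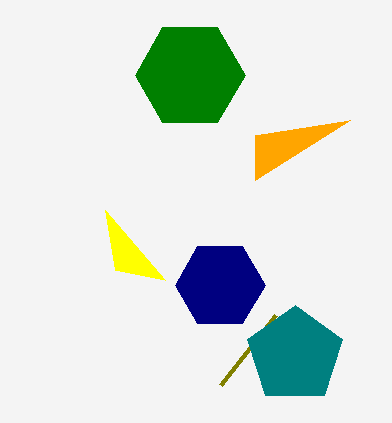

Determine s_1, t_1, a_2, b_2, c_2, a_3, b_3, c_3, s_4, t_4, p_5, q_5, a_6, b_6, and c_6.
s_1 = 220, t_1 = 385, a_2 = 220, b_2 = 285, c_2 = 45, a_3 = 295, b_3 = 355, c_3 = 50, s_4 = 165, t_4 = 280, p_5 = 350, q_5 = 120, a_6 = 190, b_6 = 75, c_6 = 55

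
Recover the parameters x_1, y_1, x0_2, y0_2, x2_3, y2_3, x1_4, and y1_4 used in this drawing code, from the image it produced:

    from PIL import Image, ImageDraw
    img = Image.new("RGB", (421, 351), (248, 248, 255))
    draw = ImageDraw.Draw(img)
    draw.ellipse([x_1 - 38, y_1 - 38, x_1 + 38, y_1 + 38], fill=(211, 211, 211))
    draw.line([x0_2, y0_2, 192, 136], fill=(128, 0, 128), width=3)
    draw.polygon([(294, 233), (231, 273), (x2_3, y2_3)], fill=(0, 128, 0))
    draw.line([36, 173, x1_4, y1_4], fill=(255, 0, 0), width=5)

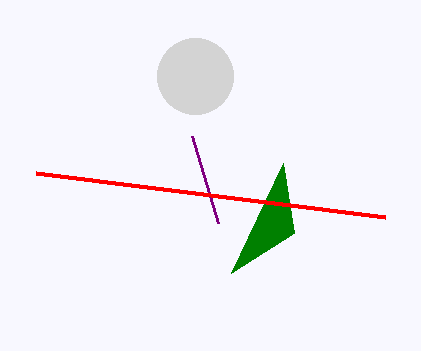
x_1 = 195
y_1 = 76
x0_2 = 218
y0_2 = 223
x2_3 = 283
y2_3 = 163
x1_4 = 385
y1_4 = 217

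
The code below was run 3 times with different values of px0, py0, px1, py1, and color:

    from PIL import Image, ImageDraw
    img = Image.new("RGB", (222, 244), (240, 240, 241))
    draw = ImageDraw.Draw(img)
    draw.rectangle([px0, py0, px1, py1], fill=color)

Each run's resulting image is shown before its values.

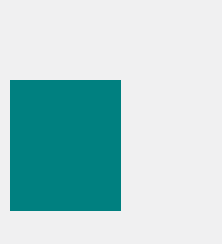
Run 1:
px0 = 10; py0 = 80; px1 = 120; py1 = 210; color = 'teal'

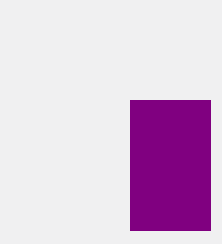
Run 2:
px0 = 130, py0 = 100, px1 = 210, py1 = 230, color = 'purple'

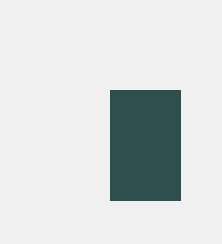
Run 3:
px0 = 110; py0 = 90; px1 = 180; py1 = 200; color = 'darkslategray'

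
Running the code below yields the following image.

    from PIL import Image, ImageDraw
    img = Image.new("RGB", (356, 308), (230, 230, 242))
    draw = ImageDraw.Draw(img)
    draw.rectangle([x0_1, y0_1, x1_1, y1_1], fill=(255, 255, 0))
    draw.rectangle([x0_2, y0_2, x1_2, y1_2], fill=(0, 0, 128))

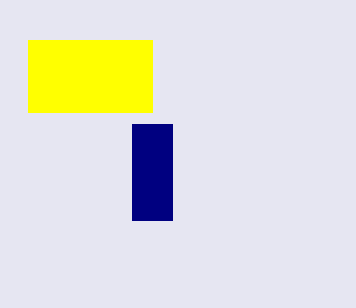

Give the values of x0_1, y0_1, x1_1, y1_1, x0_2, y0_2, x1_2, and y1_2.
x0_1 = 28, y0_1 = 40, x1_1 = 152, y1_1 = 112, x0_2 = 132, y0_2 = 124, x1_2 = 172, y1_2 = 220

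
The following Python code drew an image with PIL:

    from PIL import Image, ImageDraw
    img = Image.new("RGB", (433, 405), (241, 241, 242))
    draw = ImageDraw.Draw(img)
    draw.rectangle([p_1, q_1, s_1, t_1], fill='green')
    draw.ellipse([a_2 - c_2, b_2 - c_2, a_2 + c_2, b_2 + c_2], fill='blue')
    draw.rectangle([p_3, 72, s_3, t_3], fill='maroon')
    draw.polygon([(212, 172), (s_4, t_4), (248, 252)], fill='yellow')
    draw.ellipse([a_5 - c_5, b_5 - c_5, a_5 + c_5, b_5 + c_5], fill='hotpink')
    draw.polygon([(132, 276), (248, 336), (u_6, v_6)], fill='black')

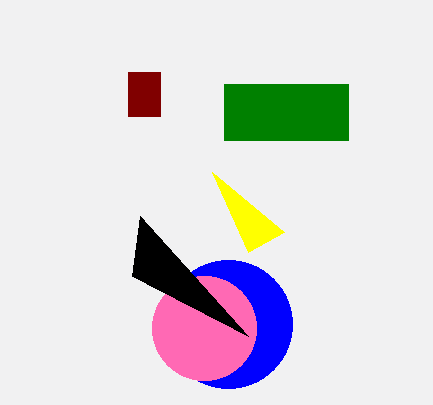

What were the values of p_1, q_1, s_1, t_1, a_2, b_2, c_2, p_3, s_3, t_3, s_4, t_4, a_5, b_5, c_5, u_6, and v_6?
p_1 = 224
q_1 = 84
s_1 = 348
t_1 = 140
a_2 = 228
b_2 = 324
c_2 = 64
p_3 = 128
s_3 = 160
t_3 = 116
s_4 = 284
t_4 = 232
a_5 = 204
b_5 = 328
c_5 = 52
u_6 = 140
v_6 = 216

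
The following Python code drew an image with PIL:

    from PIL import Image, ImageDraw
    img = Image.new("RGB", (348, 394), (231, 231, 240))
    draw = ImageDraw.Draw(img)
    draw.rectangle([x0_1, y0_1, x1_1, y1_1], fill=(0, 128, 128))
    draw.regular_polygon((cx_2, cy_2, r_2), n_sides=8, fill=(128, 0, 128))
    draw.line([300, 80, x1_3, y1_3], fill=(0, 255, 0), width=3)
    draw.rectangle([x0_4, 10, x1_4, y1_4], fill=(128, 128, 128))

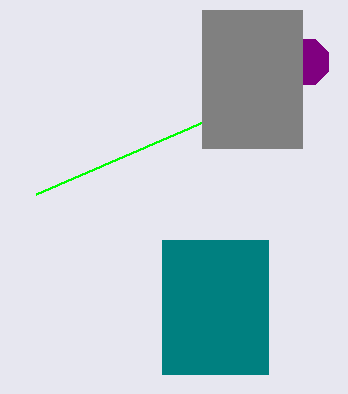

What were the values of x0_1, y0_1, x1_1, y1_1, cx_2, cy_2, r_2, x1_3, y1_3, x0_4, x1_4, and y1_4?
x0_1 = 162; y0_1 = 240; x1_1 = 268; y1_1 = 374; cx_2 = 306; cy_2 = 62; r_2 = 24; x1_3 = 36; y1_3 = 194; x0_4 = 202; x1_4 = 302; y1_4 = 148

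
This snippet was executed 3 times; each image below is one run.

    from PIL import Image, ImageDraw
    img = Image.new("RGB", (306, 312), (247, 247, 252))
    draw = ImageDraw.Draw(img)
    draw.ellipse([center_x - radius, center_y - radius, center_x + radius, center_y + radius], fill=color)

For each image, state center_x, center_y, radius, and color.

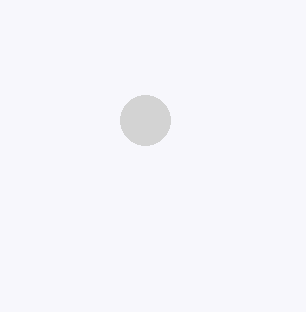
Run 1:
center_x = 145; center_y = 120; radius = 25; color = 'lightgray'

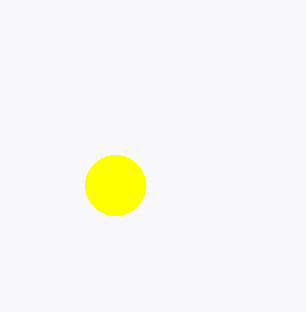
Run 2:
center_x = 115, center_y = 185, radius = 30, color = 'yellow'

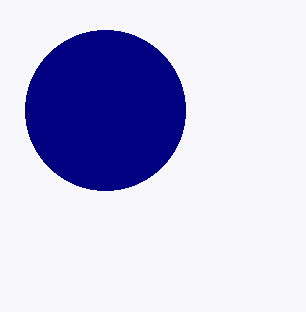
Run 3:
center_x = 105
center_y = 110
radius = 80
color = 'navy'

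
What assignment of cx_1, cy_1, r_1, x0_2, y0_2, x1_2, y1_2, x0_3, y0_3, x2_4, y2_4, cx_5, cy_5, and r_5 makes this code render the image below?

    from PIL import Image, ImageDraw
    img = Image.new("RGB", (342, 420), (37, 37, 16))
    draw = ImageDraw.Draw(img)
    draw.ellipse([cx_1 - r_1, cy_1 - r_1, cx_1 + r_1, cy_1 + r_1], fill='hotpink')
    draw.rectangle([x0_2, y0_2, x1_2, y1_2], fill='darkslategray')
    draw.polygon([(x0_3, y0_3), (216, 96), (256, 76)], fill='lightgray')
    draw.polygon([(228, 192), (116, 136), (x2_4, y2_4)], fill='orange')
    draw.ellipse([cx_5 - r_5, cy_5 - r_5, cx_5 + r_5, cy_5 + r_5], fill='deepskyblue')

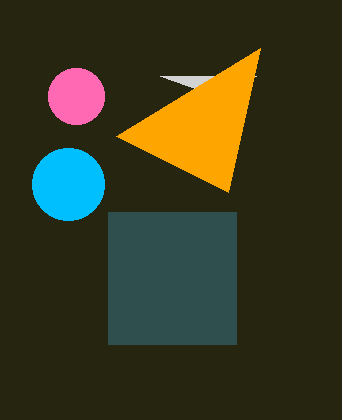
cx_1 = 76; cy_1 = 96; r_1 = 28; x0_2 = 108; y0_2 = 212; x1_2 = 236; y1_2 = 344; x0_3 = 160; y0_3 = 76; x2_4 = 260; y2_4 = 48; cx_5 = 68; cy_5 = 184; r_5 = 36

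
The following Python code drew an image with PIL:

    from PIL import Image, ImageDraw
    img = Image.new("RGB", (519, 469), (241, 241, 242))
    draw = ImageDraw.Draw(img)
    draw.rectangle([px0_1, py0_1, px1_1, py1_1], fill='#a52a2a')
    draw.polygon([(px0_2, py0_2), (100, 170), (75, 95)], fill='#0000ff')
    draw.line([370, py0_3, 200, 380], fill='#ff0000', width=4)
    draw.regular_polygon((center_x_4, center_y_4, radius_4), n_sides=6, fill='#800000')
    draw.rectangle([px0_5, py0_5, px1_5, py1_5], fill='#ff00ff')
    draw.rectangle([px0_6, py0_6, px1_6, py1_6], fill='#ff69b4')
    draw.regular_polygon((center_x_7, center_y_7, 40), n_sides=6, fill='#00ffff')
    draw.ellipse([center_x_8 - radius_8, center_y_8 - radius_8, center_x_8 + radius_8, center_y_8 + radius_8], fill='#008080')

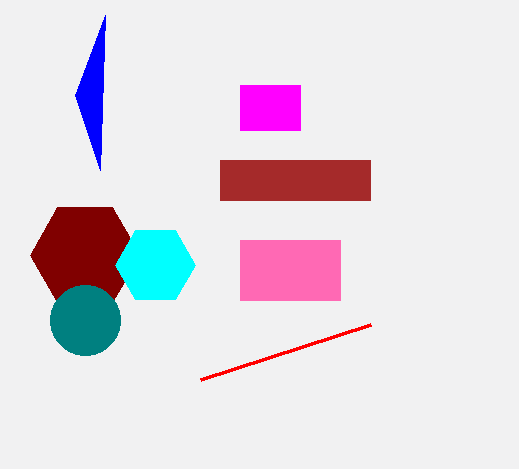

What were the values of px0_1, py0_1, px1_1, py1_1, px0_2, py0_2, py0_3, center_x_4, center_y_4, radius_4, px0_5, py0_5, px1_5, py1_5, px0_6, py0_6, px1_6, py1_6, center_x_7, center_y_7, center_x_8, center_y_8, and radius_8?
px0_1 = 220; py0_1 = 160; px1_1 = 370; py1_1 = 200; px0_2 = 105; py0_2 = 15; py0_3 = 325; center_x_4 = 85; center_y_4 = 255; radius_4 = 55; px0_5 = 240; py0_5 = 85; px1_5 = 300; py1_5 = 130; px0_6 = 240; py0_6 = 240; px1_6 = 340; py1_6 = 300; center_x_7 = 155; center_y_7 = 265; center_x_8 = 85; center_y_8 = 320; radius_8 = 35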